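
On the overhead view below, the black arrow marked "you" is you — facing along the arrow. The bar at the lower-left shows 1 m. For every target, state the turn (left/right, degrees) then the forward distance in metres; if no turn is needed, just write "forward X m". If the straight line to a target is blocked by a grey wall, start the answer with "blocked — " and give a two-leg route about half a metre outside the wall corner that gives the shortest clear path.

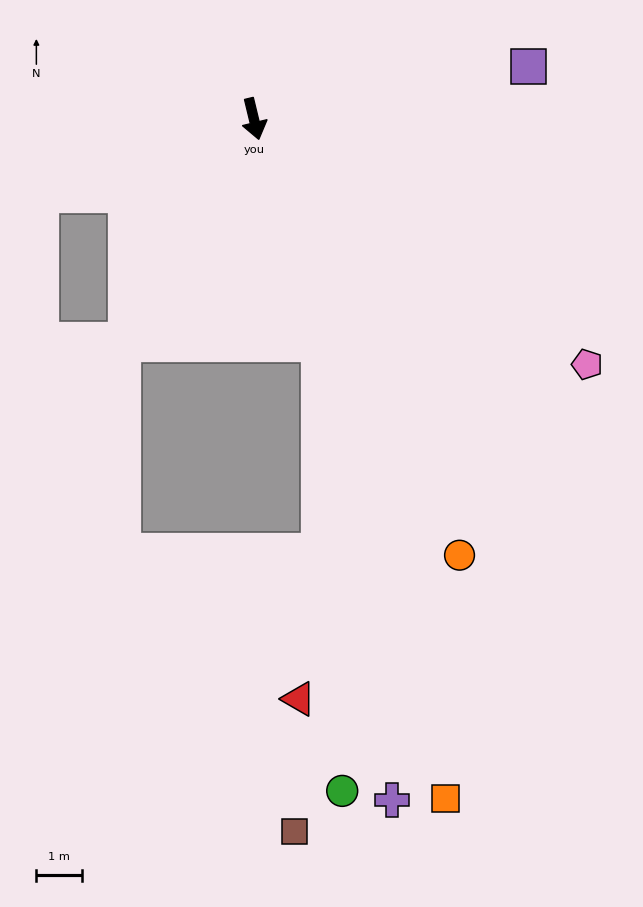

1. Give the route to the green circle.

blocked — turn left 3°, forward 5.1 m, then turn right 14°, forward 9.9 m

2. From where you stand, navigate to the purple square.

turn left 87°, forward 6.1 m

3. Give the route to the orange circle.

turn left 12°, forward 10.6 m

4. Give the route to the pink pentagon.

turn left 40°, forward 9.1 m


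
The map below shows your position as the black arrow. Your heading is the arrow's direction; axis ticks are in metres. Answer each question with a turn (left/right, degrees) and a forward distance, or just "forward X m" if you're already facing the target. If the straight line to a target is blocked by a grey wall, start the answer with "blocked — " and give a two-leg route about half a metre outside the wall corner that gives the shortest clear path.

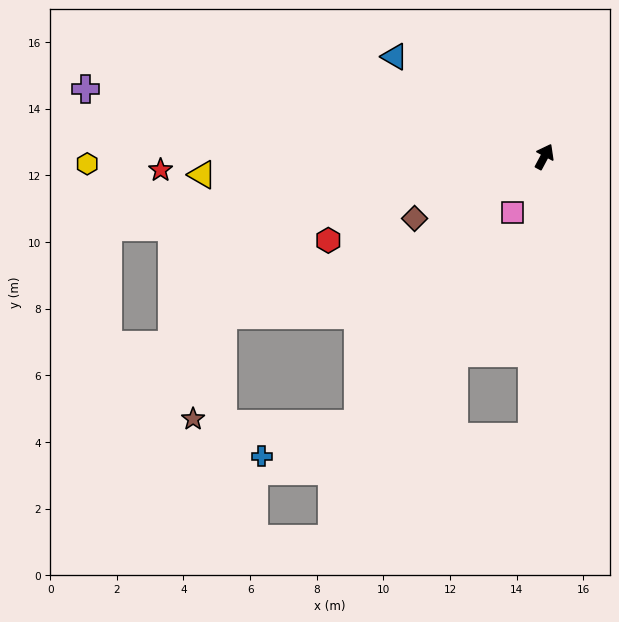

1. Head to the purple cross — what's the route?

turn left 110°, forward 13.9 m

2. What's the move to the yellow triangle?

turn left 121°, forward 10.3 m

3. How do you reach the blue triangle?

turn left 84°, forward 5.4 m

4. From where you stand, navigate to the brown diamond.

turn left 144°, forward 4.3 m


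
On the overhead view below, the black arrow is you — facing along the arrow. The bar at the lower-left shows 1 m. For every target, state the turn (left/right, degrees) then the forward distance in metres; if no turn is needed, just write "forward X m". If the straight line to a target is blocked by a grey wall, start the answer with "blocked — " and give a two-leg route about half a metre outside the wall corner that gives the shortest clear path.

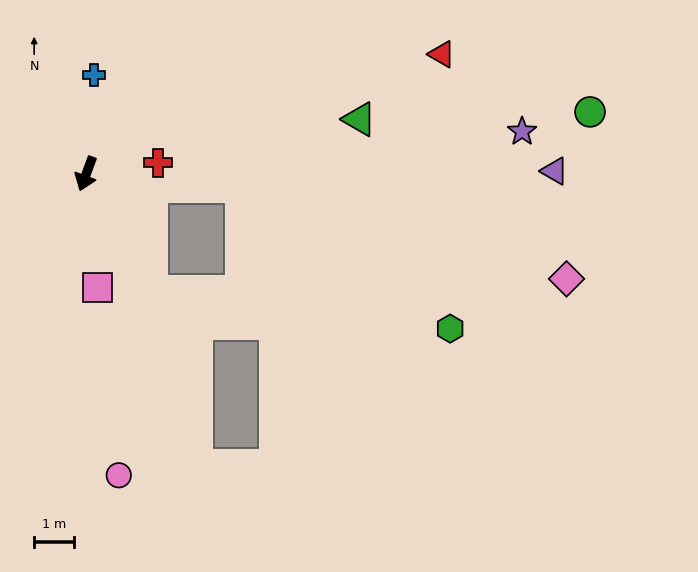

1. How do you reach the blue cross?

turn right 164°, forward 2.5 m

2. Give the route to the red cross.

turn left 119°, forward 1.8 m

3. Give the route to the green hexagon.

blocked — turn left 49°, forward 3.4 m, then turn left 54°, forward 7.5 m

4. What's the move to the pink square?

turn left 26°, forward 2.8 m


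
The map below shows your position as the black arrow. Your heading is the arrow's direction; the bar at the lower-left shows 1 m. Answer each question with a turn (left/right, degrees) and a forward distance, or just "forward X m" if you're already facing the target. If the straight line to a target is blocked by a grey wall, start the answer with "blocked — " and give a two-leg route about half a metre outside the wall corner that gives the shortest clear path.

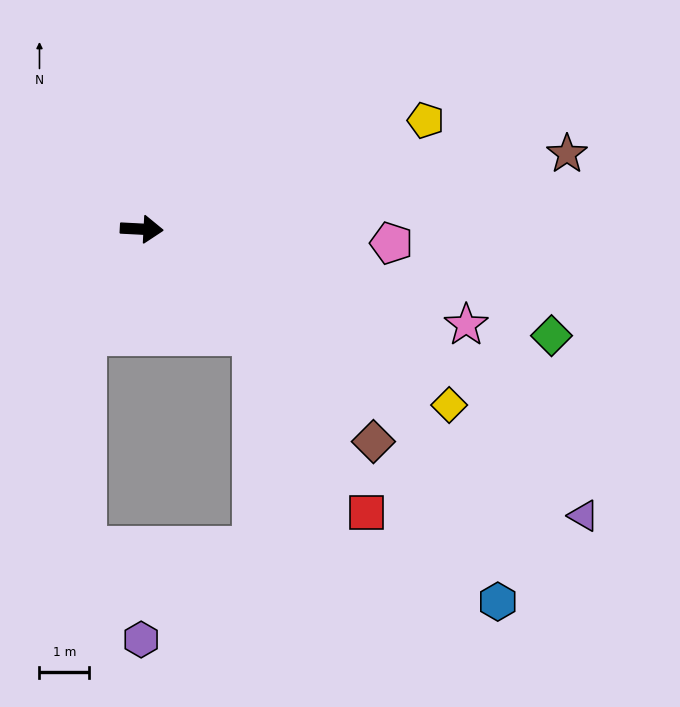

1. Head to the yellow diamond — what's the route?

turn right 27°, forward 7.1 m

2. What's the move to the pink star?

turn right 13°, forward 6.8 m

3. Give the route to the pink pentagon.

forward 5.0 m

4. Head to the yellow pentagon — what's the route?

turn left 24°, forward 6.1 m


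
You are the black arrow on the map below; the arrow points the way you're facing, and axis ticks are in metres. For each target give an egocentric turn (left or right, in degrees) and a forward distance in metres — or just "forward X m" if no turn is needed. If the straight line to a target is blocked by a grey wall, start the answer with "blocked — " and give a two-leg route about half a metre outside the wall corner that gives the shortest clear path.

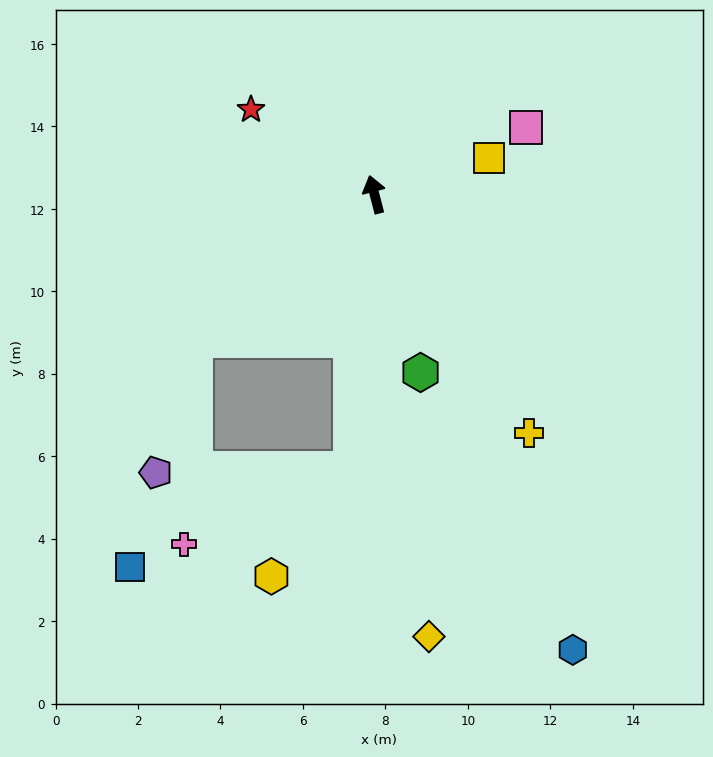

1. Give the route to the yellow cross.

turn right 162°, forward 6.9 m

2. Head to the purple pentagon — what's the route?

blocked — turn left 115°, forward 5.6 m, then turn left 34°, forward 3.3 m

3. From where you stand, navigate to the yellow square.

turn right 87°, forward 2.9 m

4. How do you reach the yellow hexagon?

blocked — turn left 160°, forward 6.7 m, then turn right 31°, forward 3.2 m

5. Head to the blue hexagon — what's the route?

turn right 171°, forward 12.0 m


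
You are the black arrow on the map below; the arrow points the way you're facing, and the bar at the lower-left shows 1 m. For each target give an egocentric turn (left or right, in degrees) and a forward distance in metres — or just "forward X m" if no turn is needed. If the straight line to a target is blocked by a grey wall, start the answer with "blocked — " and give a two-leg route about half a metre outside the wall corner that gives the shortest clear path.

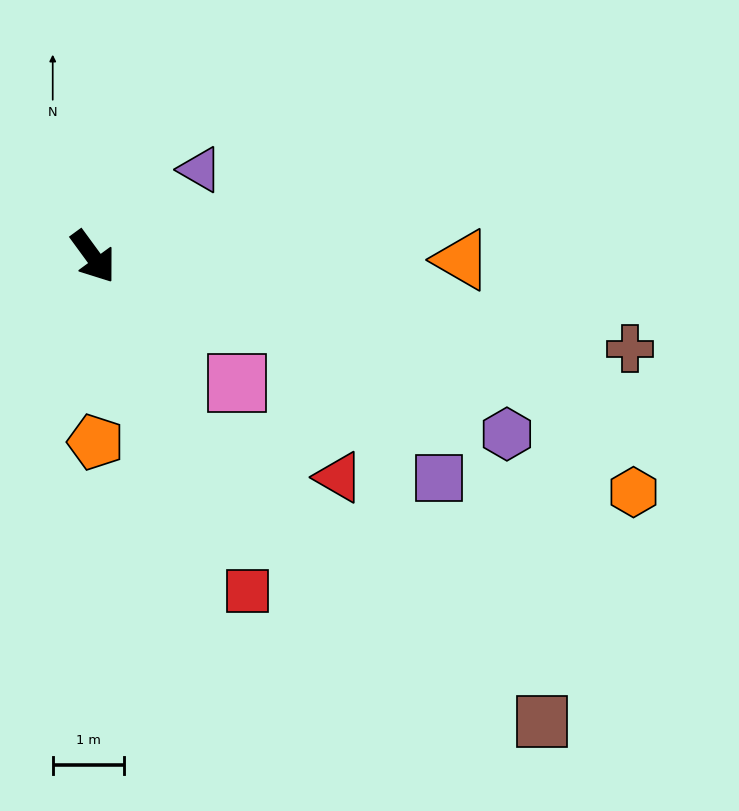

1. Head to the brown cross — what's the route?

turn left 44°, forward 7.7 m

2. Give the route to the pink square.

turn left 12°, forward 2.7 m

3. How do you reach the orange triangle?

turn left 53°, forward 5.2 m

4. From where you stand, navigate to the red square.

turn right 11°, forward 5.2 m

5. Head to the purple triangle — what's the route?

turn left 93°, forward 1.9 m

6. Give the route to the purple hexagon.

turn left 31°, forward 6.4 m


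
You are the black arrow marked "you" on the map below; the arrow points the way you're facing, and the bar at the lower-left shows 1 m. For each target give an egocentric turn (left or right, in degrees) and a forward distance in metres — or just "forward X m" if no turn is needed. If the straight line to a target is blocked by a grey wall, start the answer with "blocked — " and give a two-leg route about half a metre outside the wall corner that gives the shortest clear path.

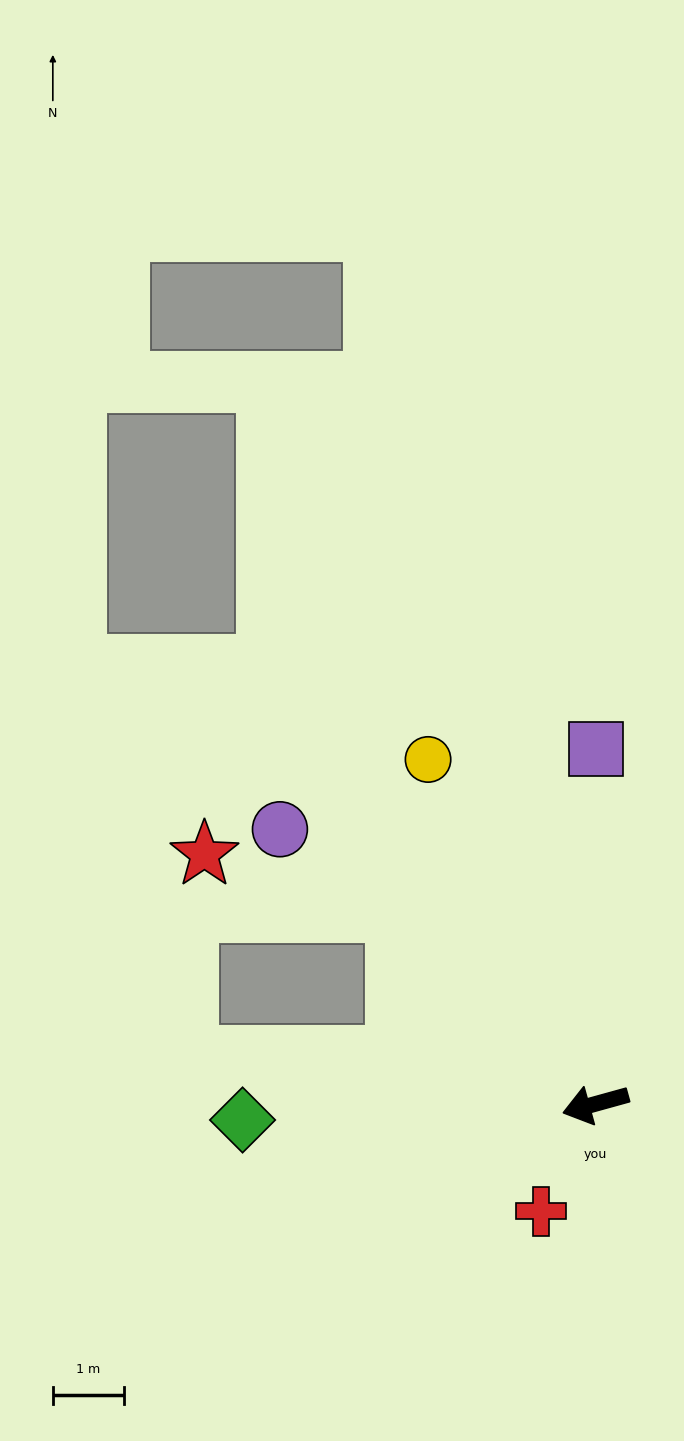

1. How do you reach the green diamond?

turn right 13°, forward 5.0 m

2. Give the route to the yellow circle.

turn right 80°, forward 5.4 m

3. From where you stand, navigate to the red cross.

turn left 48°, forward 1.7 m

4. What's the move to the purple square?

turn right 106°, forward 5.0 m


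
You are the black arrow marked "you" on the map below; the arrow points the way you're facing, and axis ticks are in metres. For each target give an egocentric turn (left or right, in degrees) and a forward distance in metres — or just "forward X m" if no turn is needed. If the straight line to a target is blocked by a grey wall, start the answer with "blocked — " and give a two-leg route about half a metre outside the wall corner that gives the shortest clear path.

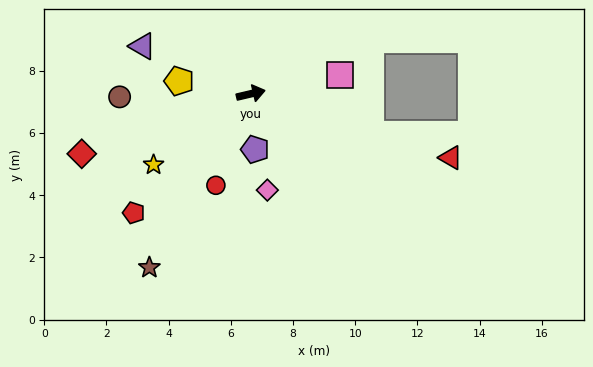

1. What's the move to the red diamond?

turn right 174°, forward 5.8 m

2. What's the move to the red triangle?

turn right 31°, forward 6.7 m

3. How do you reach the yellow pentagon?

turn left 157°, forward 2.3 m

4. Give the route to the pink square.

forward 2.9 m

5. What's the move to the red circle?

turn right 124°, forward 3.1 m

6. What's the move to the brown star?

turn right 133°, forward 6.5 m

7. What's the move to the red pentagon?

turn right 148°, forward 5.4 m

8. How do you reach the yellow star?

turn right 157°, forward 3.9 m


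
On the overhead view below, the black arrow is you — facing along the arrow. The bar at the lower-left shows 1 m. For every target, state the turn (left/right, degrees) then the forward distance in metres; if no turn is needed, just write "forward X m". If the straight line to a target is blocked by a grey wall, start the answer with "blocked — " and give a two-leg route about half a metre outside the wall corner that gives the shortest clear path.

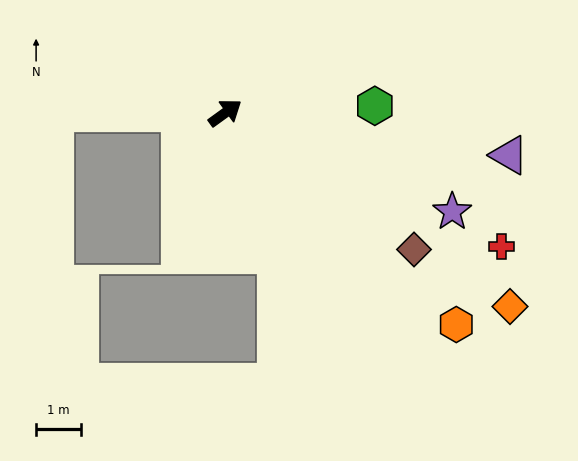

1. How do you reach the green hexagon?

turn right 33°, forward 3.4 m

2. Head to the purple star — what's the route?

turn right 59°, forward 5.5 m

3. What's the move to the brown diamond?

turn right 72°, forward 5.2 m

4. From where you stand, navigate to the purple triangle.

turn right 44°, forward 6.4 m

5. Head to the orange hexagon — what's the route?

turn right 78°, forward 7.0 m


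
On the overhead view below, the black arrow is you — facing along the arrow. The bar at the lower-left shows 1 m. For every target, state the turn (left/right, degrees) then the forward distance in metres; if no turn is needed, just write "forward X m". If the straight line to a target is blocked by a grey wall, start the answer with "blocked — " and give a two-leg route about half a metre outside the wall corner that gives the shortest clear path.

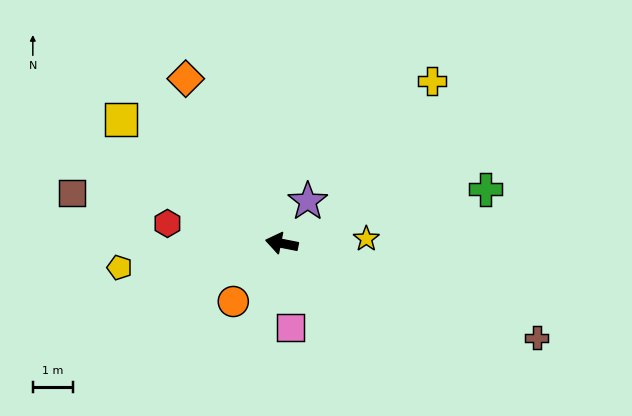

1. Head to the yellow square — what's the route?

turn right 27°, forward 5.1 m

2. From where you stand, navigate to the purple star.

turn right 111°, forward 1.2 m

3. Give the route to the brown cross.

turn left 171°, forward 6.8 m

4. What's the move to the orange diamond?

turn right 49°, forward 4.8 m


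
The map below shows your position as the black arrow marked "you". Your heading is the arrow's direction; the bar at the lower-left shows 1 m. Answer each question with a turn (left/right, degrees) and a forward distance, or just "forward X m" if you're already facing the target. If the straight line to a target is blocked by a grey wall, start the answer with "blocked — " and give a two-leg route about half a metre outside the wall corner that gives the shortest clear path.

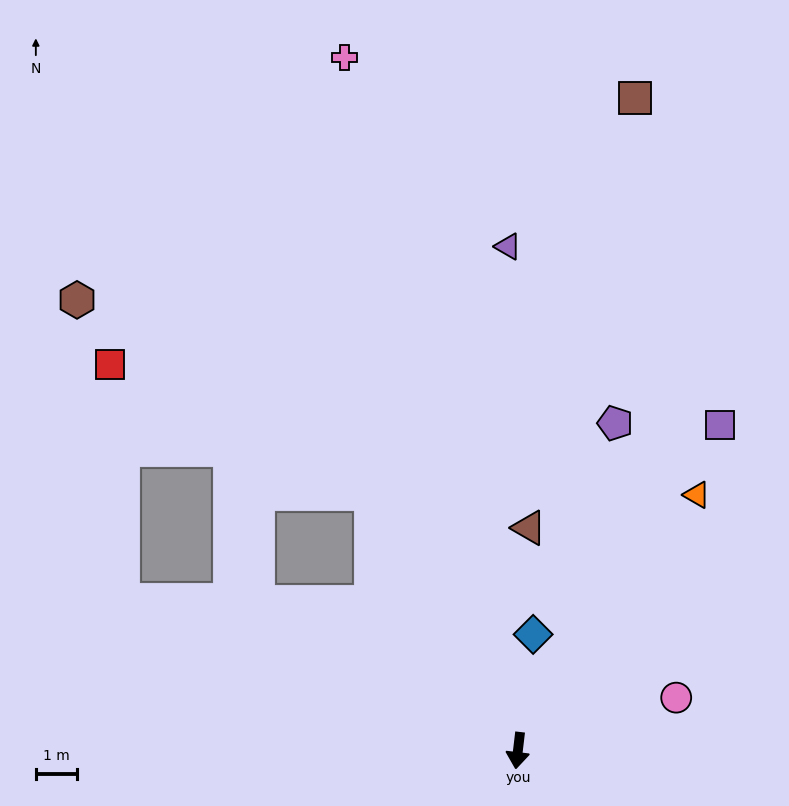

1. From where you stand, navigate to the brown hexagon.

blocked — turn right 144°, forward 7.2 m, then turn left 27°, forward 8.6 m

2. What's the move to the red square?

blocked — turn right 144°, forward 7.2 m, then turn left 34°, forward 7.1 m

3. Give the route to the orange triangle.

turn left 152°, forward 7.6 m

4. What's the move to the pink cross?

turn right 159°, forward 17.3 m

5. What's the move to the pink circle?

turn left 115°, forward 4.0 m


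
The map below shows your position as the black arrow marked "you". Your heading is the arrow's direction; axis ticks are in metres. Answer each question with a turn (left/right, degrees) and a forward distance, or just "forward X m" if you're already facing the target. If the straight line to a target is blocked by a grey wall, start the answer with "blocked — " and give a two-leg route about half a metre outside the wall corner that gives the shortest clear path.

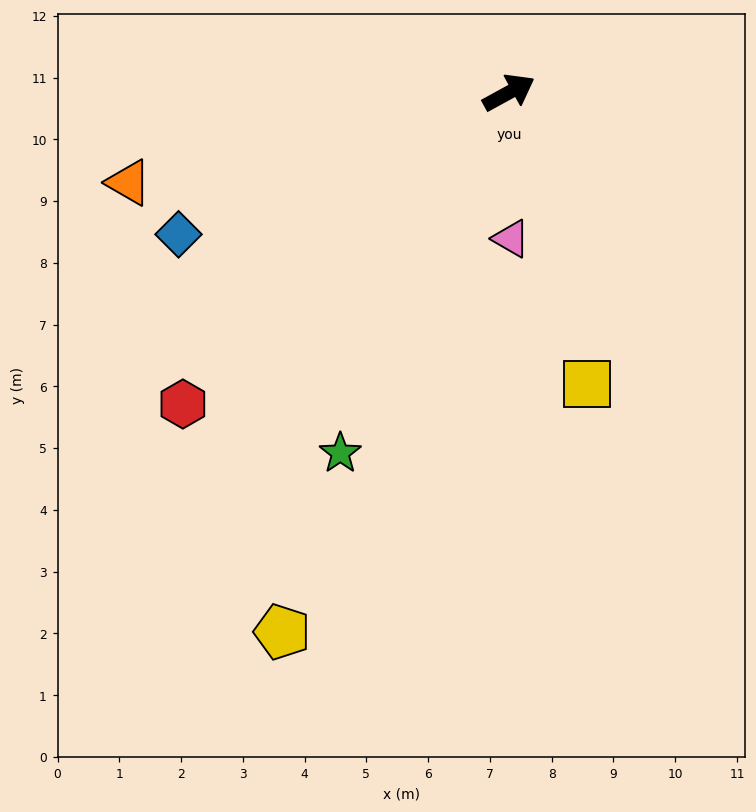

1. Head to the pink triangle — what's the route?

turn right 118°, forward 2.4 m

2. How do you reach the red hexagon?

turn right 165°, forward 7.3 m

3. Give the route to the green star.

turn right 144°, forward 6.4 m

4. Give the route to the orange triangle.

turn left 165°, forward 6.3 m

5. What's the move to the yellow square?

turn right 104°, forward 4.9 m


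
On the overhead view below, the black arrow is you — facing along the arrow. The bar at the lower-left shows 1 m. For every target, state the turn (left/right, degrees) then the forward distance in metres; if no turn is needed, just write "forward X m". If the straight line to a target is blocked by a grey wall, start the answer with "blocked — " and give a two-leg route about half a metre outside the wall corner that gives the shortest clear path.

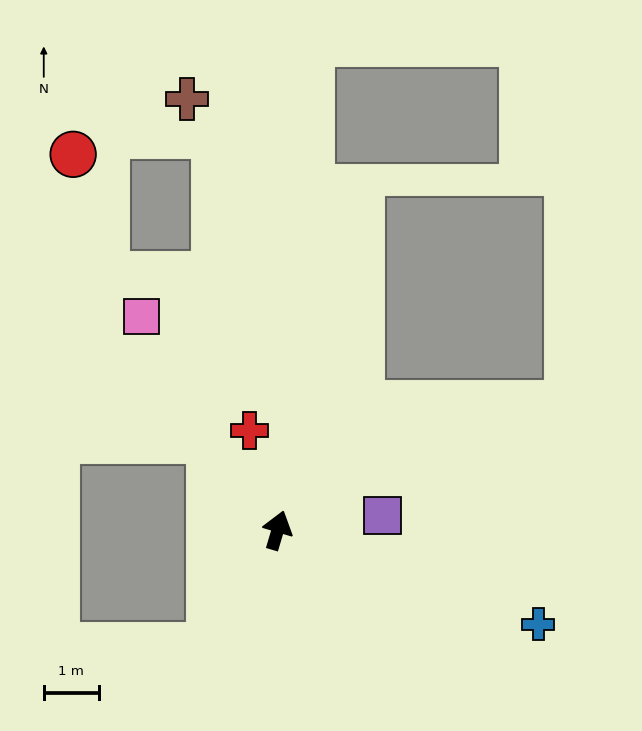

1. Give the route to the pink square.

turn left 49°, forward 4.6 m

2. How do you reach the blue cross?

turn right 93°, forward 5.0 m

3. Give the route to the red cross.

turn left 32°, forward 1.9 m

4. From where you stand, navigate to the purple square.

turn right 65°, forward 1.9 m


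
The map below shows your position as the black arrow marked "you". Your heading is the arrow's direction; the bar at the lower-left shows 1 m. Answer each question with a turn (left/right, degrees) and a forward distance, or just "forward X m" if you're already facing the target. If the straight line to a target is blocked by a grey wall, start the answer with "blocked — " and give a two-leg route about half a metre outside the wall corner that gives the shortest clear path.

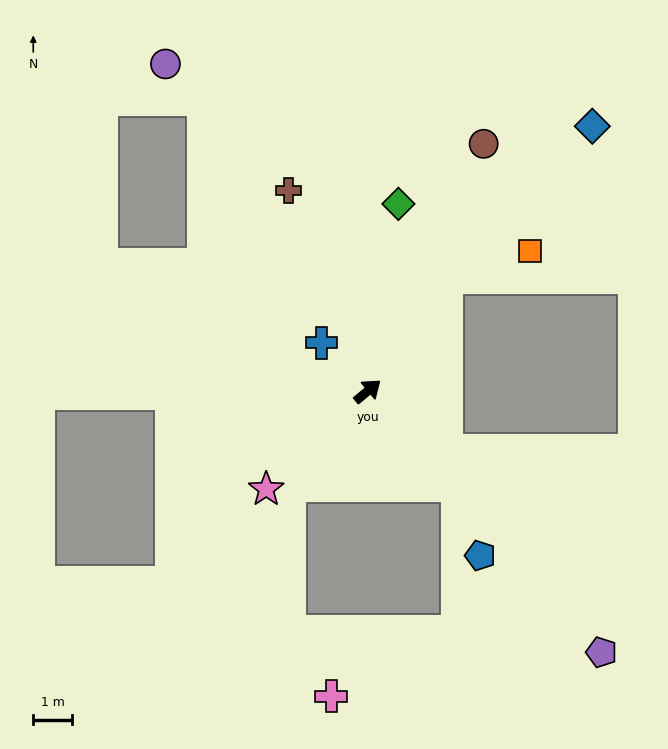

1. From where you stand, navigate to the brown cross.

turn left 72°, forward 5.5 m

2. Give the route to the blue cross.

turn left 94°, forward 1.7 m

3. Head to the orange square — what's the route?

blocked — turn left 16°, forward 3.5 m, then turn right 38°, forward 2.3 m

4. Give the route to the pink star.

turn right 176°, forward 3.6 m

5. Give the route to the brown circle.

turn left 25°, forward 7.0 m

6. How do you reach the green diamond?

turn left 41°, forward 4.9 m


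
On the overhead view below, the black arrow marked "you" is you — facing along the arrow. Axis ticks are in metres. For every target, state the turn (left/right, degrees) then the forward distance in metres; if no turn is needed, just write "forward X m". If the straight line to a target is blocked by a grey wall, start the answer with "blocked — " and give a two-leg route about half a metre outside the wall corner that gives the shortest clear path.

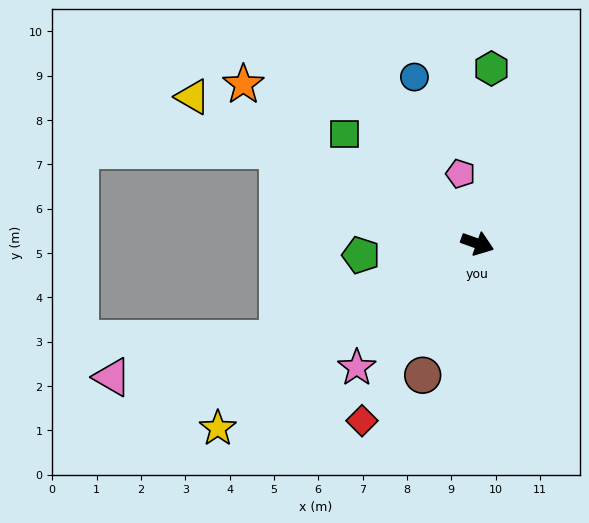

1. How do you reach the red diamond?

turn right 103°, forward 4.8 m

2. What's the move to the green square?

turn left 160°, forward 3.9 m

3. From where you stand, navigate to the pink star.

turn right 114°, forward 3.9 m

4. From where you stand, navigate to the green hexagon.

turn left 105°, forward 4.0 m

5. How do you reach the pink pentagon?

turn left 123°, forward 1.6 m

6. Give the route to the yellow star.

turn right 125°, forward 7.2 m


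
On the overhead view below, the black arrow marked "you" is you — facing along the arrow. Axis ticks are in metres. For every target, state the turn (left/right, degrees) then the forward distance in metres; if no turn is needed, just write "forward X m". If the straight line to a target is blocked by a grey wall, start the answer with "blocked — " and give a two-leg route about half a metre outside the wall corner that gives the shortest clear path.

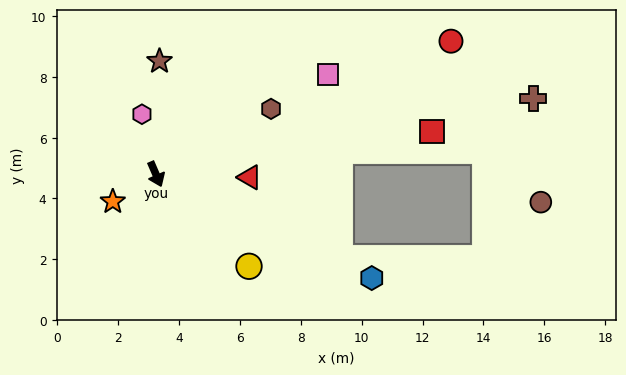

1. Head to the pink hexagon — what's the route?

turn left 170°, forward 2.0 m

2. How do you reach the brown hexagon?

turn left 96°, forward 4.3 m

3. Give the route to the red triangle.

turn left 65°, forward 3.1 m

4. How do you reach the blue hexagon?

turn left 41°, forward 7.9 m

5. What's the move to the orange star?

turn right 81°, forward 1.7 m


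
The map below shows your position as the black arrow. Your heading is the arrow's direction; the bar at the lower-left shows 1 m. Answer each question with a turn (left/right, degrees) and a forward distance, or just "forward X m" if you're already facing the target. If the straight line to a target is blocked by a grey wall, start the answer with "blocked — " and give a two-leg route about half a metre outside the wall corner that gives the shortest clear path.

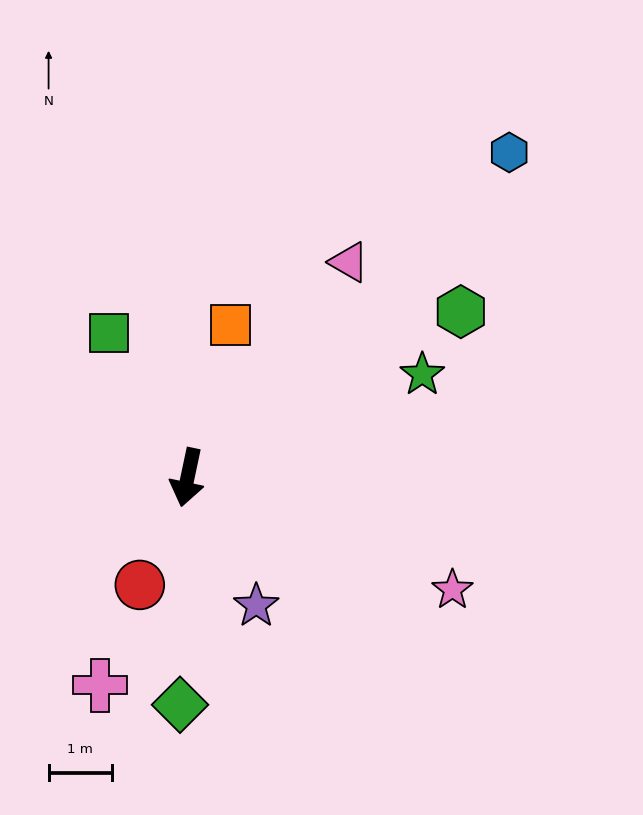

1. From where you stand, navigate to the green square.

turn right 140°, forward 2.6 m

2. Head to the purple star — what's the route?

turn left 40°, forward 2.3 m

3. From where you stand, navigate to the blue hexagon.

turn left 147°, forward 7.2 m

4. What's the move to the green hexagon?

turn left 133°, forward 5.1 m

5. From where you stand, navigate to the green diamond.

turn left 10°, forward 3.6 m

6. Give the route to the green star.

turn left 126°, forward 4.1 m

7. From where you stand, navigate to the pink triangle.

turn left 155°, forward 4.3 m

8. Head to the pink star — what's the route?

turn left 79°, forward 4.6 m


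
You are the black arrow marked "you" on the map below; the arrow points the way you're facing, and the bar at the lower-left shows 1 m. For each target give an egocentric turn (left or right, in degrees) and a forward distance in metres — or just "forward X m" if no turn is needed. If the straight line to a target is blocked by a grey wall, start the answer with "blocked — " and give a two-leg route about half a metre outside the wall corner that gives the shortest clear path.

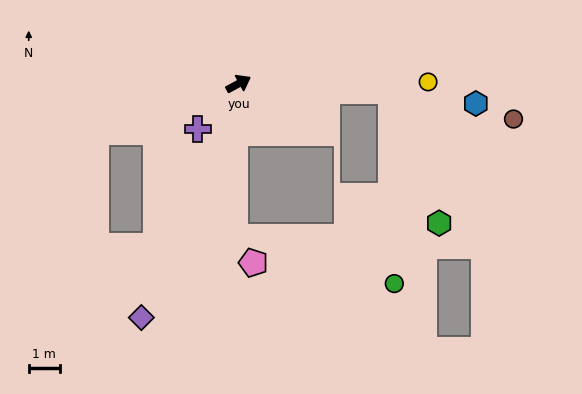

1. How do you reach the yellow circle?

turn right 28°, forward 6.1 m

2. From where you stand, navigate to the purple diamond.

turn right 141°, forward 8.1 m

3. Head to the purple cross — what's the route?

turn right 160°, forward 2.0 m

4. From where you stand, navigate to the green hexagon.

blocked — turn right 31°, forward 4.9 m, then turn right 67°, forward 4.5 m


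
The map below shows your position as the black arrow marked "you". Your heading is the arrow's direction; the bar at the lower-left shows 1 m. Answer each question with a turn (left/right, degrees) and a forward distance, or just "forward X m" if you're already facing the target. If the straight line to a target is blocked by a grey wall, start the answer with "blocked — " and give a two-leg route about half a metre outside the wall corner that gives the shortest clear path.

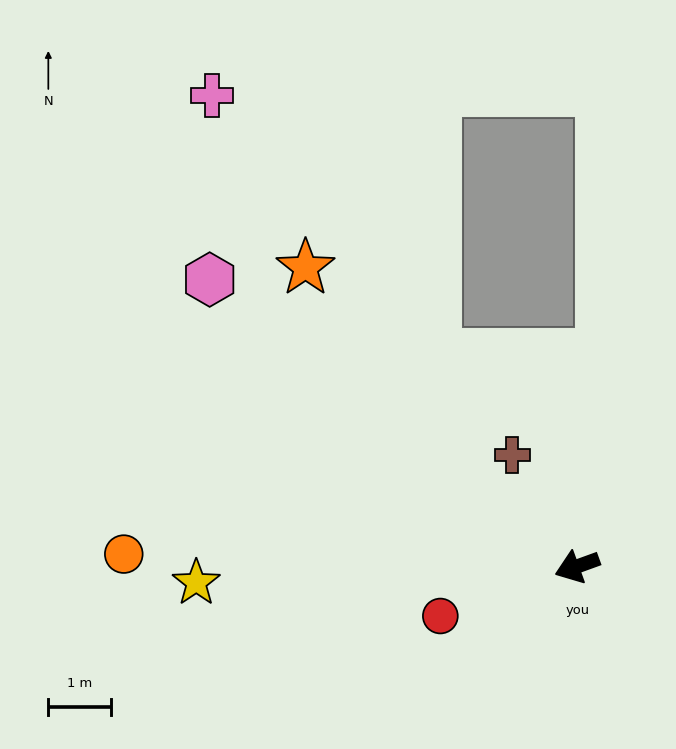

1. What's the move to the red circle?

forward 2.3 m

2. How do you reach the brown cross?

turn right 80°, forward 2.0 m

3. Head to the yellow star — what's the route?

turn right 17°, forward 6.0 m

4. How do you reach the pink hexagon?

turn right 58°, forward 7.4 m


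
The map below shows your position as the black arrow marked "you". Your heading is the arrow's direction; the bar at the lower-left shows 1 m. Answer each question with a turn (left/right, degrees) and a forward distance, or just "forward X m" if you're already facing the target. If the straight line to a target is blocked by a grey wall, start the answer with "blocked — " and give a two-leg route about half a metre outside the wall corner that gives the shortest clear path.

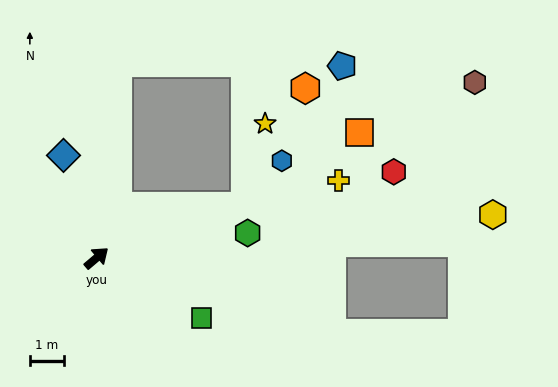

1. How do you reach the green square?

turn right 70°, forward 3.6 m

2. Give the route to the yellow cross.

turn right 23°, forward 7.5 m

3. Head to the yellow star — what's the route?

blocked — turn right 21°, forward 4.7 m, then turn left 57°, forward 2.5 m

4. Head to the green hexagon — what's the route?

turn right 31°, forward 4.5 m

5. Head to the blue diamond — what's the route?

turn left 68°, forward 3.2 m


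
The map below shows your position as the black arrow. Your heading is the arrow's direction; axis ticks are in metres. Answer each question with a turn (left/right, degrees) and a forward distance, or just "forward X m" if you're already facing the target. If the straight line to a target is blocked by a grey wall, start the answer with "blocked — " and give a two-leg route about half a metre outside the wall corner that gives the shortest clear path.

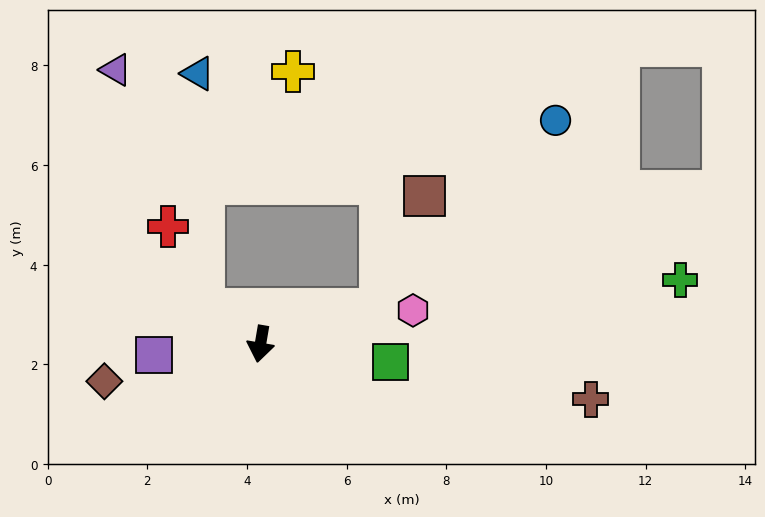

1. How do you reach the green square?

turn left 92°, forward 2.6 m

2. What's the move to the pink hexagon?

turn left 112°, forward 3.1 m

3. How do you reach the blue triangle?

blocked — turn right 111°, forward 1.3 m, then turn right 58°, forward 4.7 m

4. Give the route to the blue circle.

blocked — turn left 116°, forward 2.5 m, then turn left 31°, forward 5.2 m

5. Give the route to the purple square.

turn right 75°, forward 2.1 m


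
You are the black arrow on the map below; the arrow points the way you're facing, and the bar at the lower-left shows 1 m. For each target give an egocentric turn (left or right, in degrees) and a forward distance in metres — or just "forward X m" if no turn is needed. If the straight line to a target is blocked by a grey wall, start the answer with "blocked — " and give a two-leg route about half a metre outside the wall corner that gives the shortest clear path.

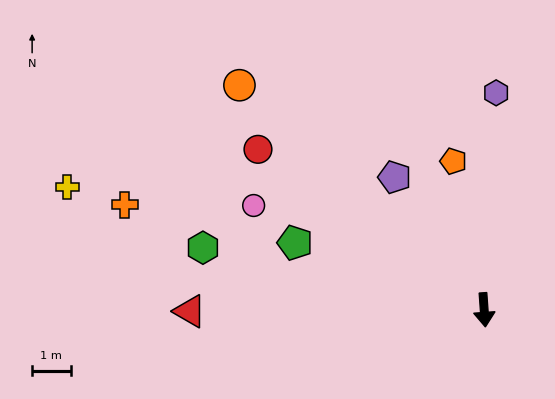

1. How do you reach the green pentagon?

turn right 114°, forward 5.2 m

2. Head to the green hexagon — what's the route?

turn right 107°, forward 7.5 m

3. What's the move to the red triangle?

turn right 94°, forward 7.7 m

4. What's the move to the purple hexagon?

turn left 173°, forward 5.7 m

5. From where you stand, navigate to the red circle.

turn right 129°, forward 7.2 m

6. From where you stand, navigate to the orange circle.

turn right 137°, forward 8.6 m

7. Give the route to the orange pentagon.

turn right 172°, forward 3.9 m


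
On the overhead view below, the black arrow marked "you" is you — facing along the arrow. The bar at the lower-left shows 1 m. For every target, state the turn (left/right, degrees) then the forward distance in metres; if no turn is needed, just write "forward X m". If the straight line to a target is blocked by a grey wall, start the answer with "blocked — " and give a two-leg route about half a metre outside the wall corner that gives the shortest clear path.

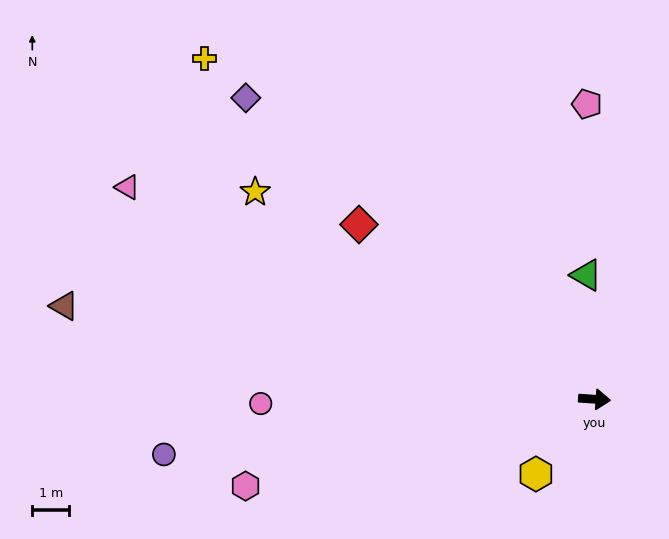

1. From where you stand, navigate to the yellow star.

turn left 153°, forward 10.8 m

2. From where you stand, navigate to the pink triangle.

turn left 160°, forward 13.9 m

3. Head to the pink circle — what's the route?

turn right 175°, forward 9.0 m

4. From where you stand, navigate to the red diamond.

turn left 147°, forward 7.9 m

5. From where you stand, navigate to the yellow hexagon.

turn right 124°, forward 2.6 m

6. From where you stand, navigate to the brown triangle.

turn left 174°, forward 14.6 m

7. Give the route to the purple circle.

turn right 169°, forward 11.7 m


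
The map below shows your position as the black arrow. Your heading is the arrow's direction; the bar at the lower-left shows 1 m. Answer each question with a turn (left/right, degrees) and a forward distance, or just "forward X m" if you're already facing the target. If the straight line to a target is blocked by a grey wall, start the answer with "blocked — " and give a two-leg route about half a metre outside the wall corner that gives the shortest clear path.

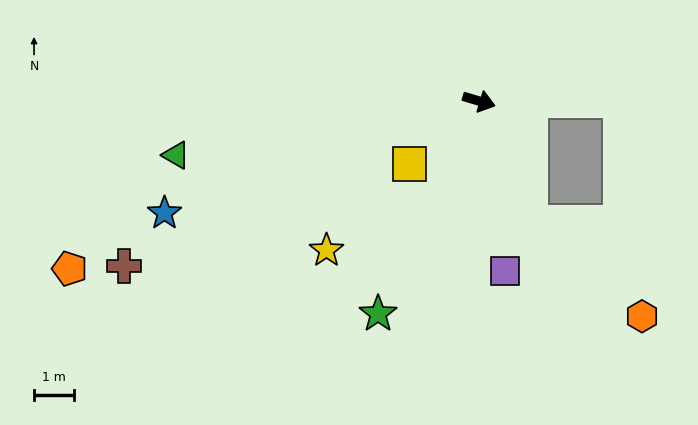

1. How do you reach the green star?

turn right 99°, forward 5.9 m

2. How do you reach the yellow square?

turn right 121°, forward 2.3 m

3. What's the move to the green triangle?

turn right 153°, forward 7.7 m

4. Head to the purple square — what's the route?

turn right 65°, forward 4.3 m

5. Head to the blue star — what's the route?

turn right 144°, forward 8.3 m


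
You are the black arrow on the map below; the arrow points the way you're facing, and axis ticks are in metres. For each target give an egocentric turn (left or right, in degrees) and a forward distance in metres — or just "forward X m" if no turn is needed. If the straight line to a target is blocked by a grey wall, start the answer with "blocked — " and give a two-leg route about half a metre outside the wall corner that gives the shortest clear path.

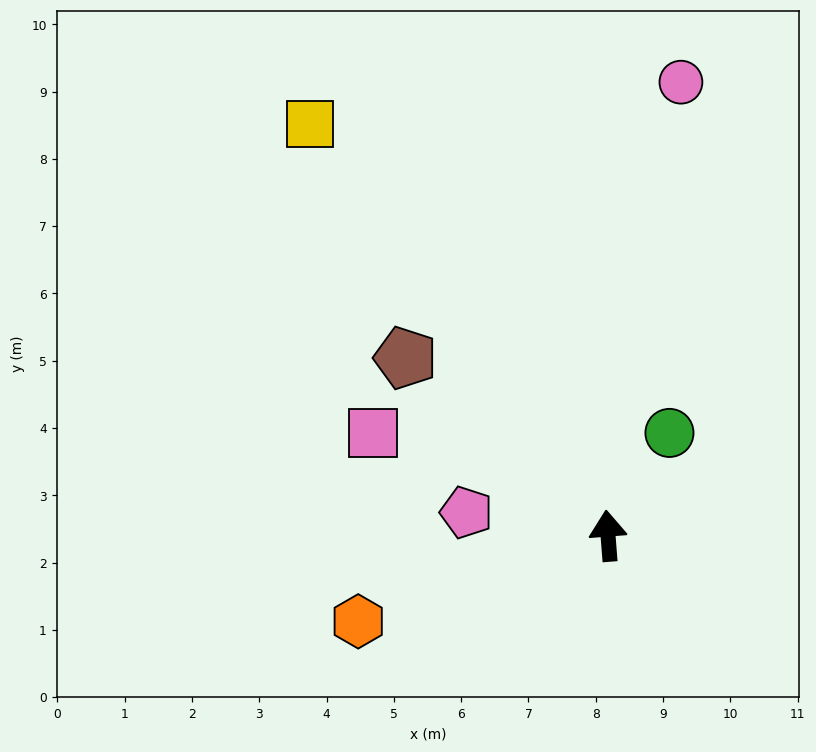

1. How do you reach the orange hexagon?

turn left 105°, forward 3.9 m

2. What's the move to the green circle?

turn right 35°, forward 1.8 m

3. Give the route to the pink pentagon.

turn left 76°, forward 2.1 m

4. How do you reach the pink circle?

turn right 14°, forward 6.8 m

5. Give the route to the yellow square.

turn left 31°, forward 7.6 m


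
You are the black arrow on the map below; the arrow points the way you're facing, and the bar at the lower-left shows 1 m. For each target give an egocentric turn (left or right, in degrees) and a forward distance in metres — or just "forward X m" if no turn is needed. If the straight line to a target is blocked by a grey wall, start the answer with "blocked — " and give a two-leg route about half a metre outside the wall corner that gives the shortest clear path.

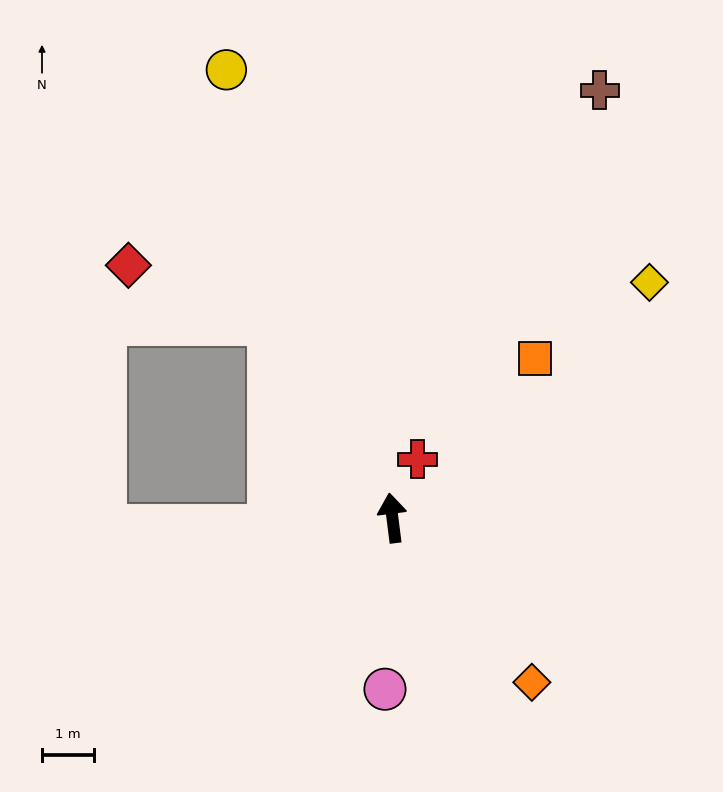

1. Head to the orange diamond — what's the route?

turn right 147°, forward 4.1 m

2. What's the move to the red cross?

turn right 30°, forward 1.2 m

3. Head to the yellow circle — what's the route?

turn left 13°, forward 9.1 m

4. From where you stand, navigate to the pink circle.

turn left 170°, forward 3.3 m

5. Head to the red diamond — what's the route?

blocked — turn left 25°, forward 4.4 m, then turn left 35°, forward 2.9 m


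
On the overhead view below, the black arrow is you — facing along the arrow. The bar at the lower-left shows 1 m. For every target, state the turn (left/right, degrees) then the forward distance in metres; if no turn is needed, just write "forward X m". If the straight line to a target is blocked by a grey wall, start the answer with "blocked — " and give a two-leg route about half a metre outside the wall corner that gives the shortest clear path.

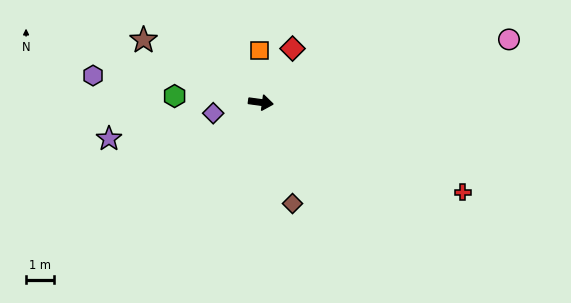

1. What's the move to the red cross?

turn right 16°, forward 7.9 m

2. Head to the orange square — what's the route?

turn left 99°, forward 1.8 m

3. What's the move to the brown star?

turn left 160°, forward 4.7 m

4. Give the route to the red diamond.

turn left 67°, forward 2.2 m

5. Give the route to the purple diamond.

turn right 159°, forward 1.7 m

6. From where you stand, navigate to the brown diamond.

turn right 65°, forward 3.8 m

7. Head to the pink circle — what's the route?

turn left 22°, forward 9.1 m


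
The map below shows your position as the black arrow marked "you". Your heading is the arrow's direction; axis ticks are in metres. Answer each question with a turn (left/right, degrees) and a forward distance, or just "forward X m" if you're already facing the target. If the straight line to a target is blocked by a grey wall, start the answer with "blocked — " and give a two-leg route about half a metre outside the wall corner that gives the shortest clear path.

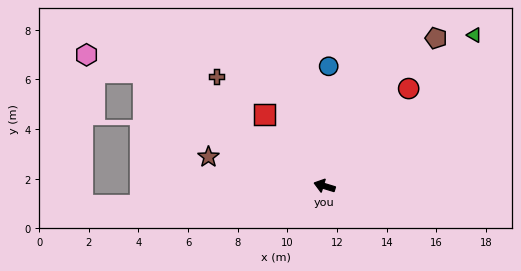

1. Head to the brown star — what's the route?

turn left 3°, forward 4.8 m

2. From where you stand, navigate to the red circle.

turn right 114°, forward 5.2 m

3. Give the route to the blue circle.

turn right 75°, forward 4.8 m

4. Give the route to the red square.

turn right 33°, forward 3.8 m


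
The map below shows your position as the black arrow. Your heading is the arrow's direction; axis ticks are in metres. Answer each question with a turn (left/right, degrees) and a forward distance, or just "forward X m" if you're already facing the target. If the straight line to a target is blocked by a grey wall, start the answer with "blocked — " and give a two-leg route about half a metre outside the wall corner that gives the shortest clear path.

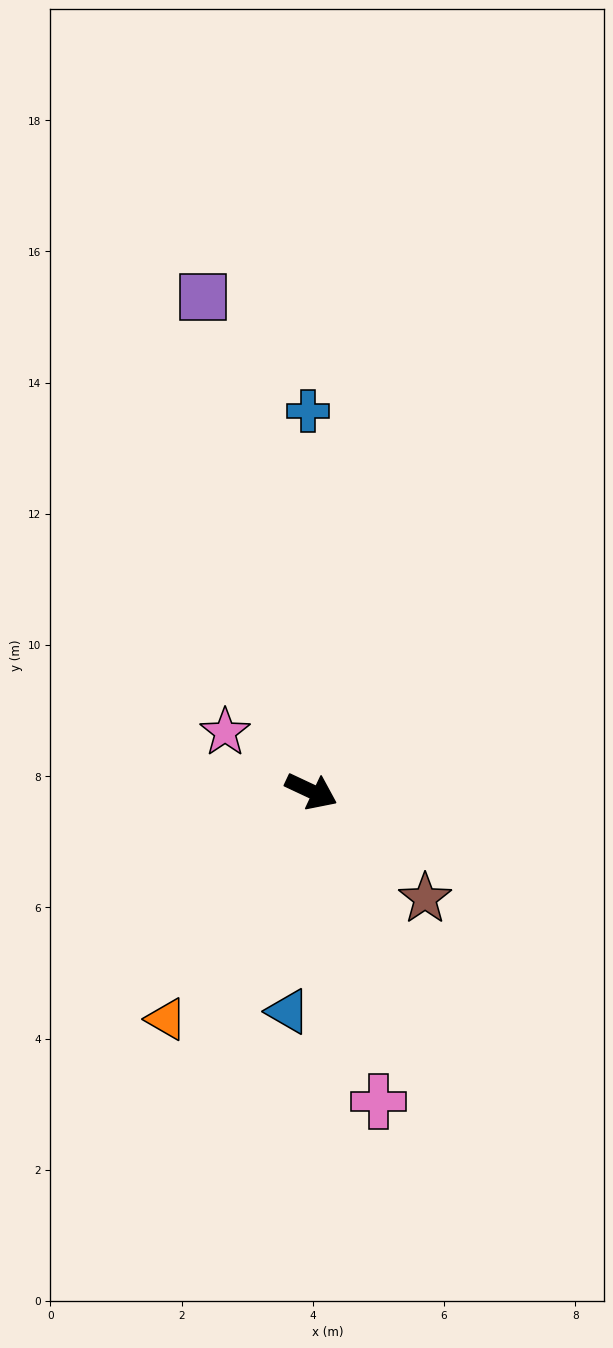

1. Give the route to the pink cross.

turn right 53°, forward 4.8 m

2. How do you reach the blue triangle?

turn right 71°, forward 3.4 m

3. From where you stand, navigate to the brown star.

turn right 18°, forward 2.4 m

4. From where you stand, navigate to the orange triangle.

turn right 97°, forward 4.1 m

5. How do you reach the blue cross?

turn left 116°, forward 5.8 m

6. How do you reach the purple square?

turn left 127°, forward 7.7 m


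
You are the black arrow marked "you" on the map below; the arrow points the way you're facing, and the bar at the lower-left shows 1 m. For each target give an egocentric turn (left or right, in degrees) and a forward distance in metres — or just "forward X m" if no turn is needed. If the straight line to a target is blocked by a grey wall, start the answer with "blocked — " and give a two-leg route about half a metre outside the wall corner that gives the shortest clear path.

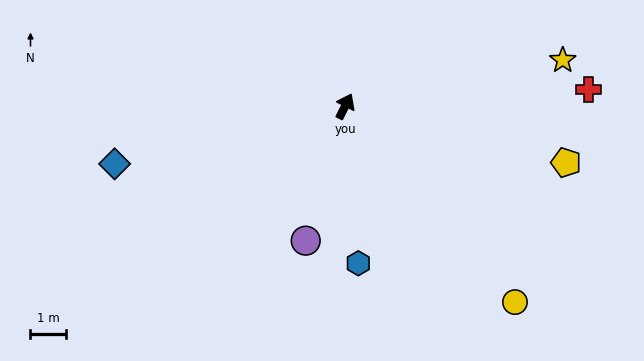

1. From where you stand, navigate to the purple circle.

turn right 170°, forward 4.0 m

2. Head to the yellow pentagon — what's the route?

turn right 78°, forward 6.5 m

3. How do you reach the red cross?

turn right 59°, forward 7.0 m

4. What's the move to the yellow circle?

turn right 112°, forward 7.4 m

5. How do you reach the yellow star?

turn right 51°, forward 6.3 m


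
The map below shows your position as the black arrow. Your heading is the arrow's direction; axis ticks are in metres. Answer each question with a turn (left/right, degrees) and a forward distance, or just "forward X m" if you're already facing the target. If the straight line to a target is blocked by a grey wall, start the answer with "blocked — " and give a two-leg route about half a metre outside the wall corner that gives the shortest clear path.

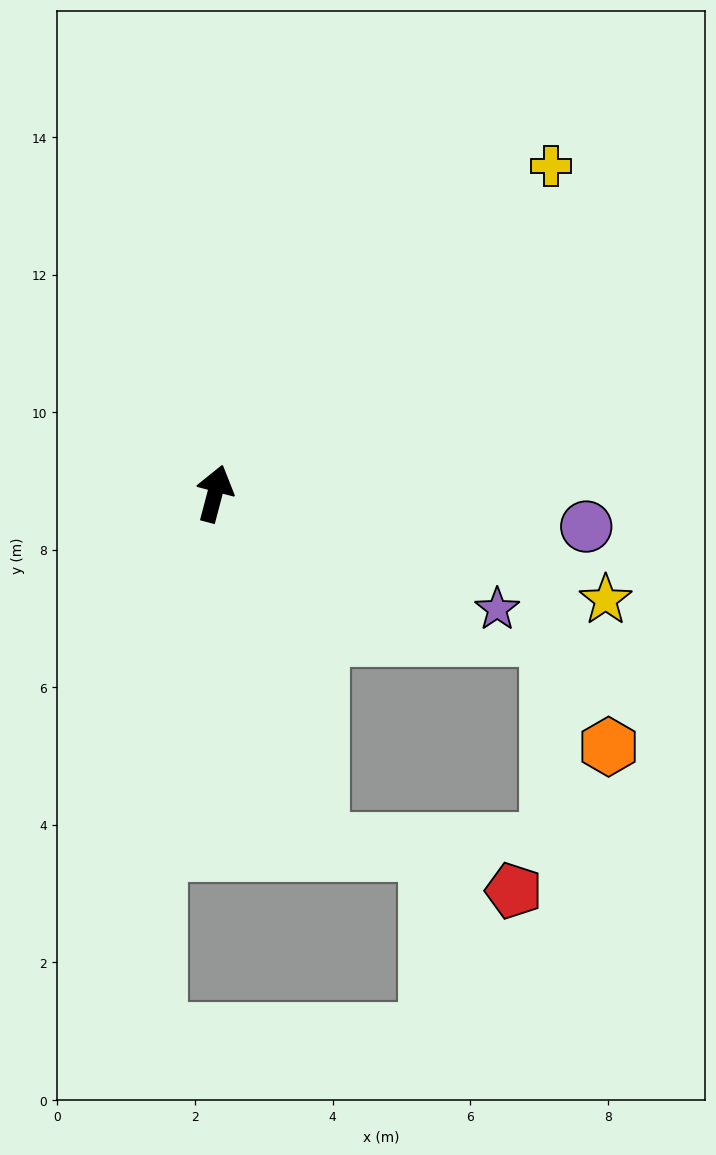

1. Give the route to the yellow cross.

turn right 31°, forward 6.8 m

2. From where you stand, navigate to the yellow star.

turn right 90°, forward 5.9 m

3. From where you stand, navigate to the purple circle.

turn right 80°, forward 5.4 m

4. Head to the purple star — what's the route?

turn right 97°, forward 4.4 m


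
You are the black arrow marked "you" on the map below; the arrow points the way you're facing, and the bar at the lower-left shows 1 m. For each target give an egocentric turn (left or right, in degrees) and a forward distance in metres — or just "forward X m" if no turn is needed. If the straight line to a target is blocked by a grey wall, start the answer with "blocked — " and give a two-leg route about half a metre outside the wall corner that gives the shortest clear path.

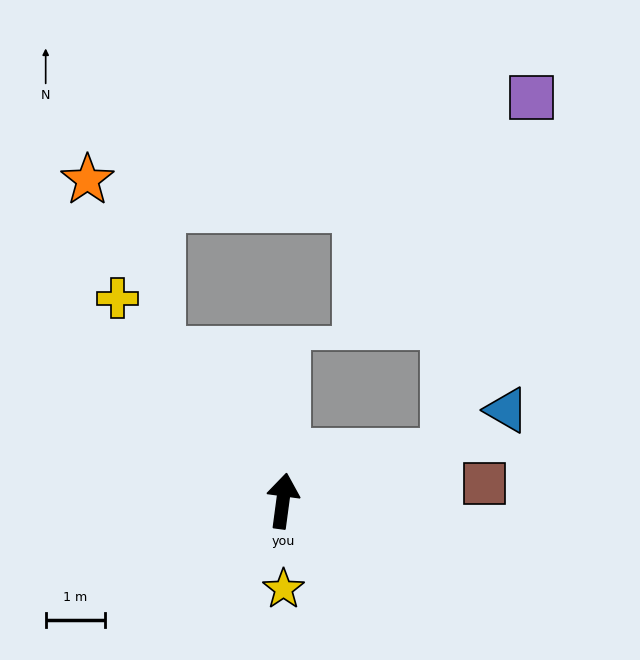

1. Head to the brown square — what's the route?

turn right 77°, forward 3.4 m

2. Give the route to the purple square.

blocked — turn right 66°, forward 2.9 m, then turn left 60°, forward 6.2 m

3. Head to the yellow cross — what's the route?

turn left 47°, forward 4.4 m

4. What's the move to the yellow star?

turn right 172°, forward 1.5 m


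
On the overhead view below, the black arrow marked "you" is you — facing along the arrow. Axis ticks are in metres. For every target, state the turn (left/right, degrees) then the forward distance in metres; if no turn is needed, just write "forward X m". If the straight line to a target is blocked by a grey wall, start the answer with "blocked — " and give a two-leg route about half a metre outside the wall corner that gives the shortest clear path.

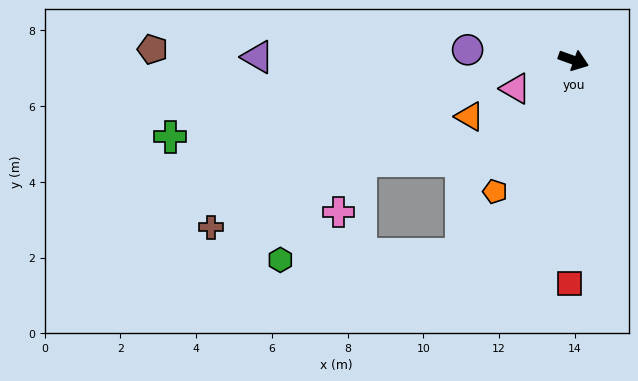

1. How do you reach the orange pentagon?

turn right 101°, forward 4.0 m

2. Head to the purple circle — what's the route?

turn right 166°, forward 2.8 m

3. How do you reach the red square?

turn right 71°, forward 5.9 m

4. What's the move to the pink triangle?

turn right 134°, forward 1.7 m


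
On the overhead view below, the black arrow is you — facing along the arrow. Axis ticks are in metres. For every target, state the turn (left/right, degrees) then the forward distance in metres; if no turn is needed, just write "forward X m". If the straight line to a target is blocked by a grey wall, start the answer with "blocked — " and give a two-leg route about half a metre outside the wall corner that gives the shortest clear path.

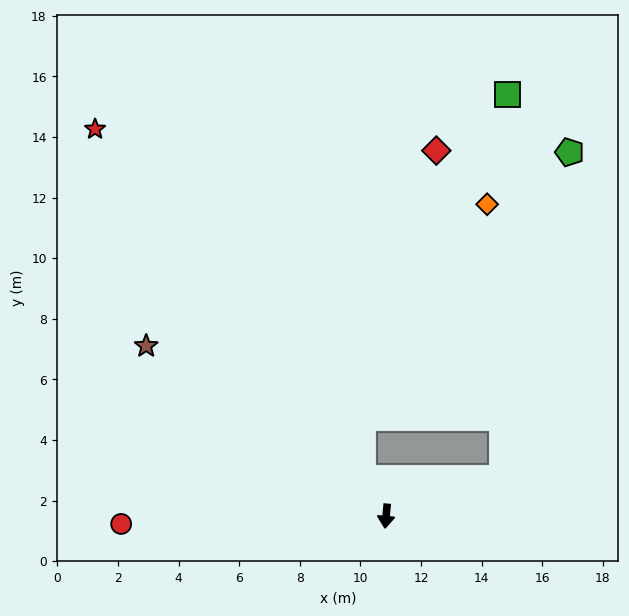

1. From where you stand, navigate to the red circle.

turn right 83°, forward 8.7 m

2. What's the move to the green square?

blocked — turn left 114°, forward 4.0 m, then turn left 70°, forward 12.6 m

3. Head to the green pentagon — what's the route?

blocked — turn left 114°, forward 4.0 m, then turn left 59°, forward 11.0 m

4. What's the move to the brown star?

turn right 120°, forward 9.7 m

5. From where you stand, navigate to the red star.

turn right 138°, forward 16.0 m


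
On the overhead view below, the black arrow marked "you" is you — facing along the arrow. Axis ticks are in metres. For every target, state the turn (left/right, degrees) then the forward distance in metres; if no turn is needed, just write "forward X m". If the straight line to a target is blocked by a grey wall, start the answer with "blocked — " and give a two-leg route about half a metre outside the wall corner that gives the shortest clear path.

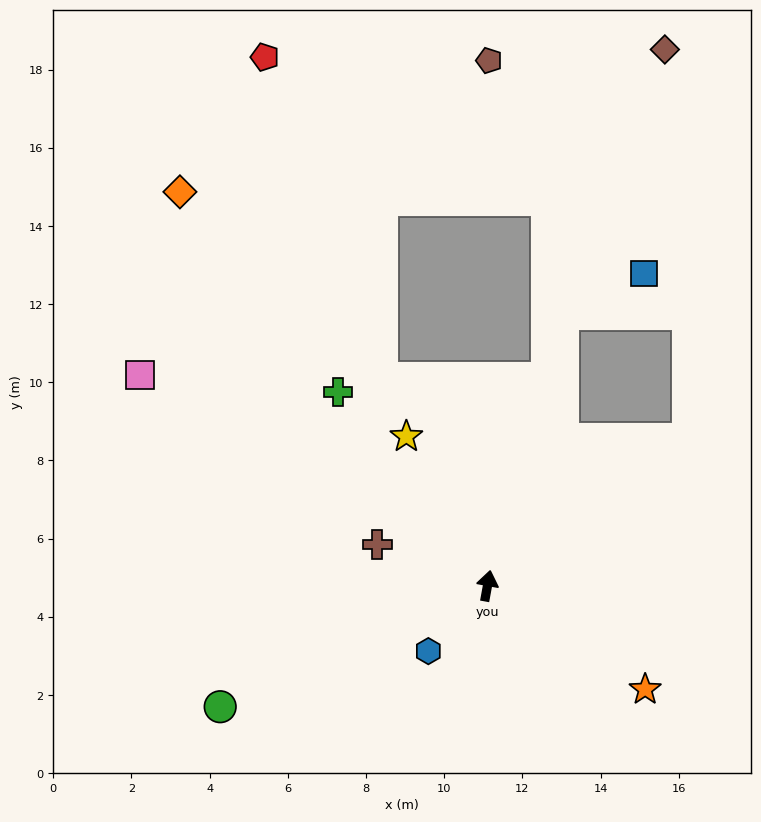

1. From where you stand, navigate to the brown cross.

turn left 80°, forward 3.0 m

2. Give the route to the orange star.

turn right 113°, forward 4.8 m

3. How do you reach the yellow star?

turn left 39°, forward 4.3 m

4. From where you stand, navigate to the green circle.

turn left 125°, forward 7.5 m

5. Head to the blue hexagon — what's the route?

turn left 148°, forward 2.3 m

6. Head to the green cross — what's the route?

turn left 48°, forward 6.3 m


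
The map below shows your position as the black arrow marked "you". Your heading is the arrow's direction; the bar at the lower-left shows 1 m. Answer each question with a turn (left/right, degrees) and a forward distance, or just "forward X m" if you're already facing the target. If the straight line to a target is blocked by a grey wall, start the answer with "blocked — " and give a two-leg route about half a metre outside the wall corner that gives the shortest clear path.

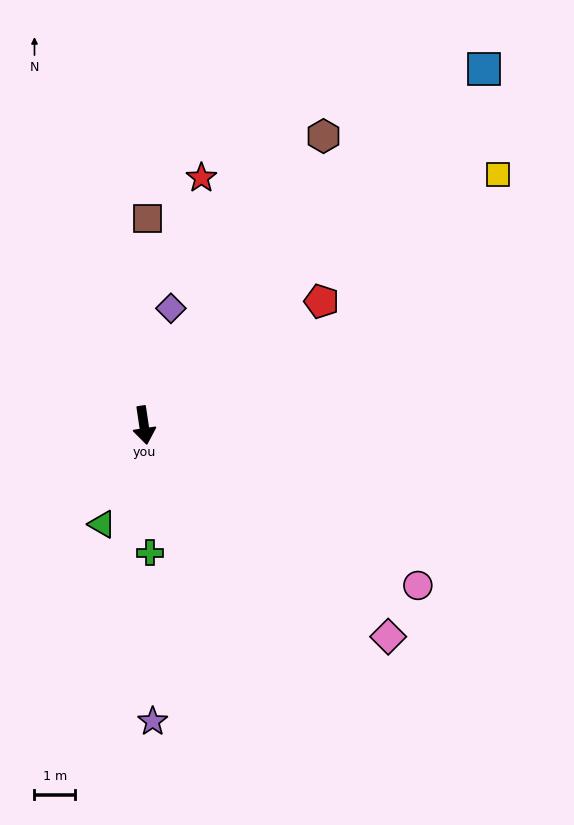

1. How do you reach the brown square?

turn left 171°, forward 5.1 m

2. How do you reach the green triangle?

turn right 31°, forward 2.6 m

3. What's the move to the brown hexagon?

turn left 140°, forward 8.4 m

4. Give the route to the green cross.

turn right 6°, forward 3.1 m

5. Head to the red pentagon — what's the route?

turn left 116°, forward 5.3 m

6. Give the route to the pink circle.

turn left 51°, forward 7.8 m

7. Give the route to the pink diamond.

turn left 41°, forward 8.0 m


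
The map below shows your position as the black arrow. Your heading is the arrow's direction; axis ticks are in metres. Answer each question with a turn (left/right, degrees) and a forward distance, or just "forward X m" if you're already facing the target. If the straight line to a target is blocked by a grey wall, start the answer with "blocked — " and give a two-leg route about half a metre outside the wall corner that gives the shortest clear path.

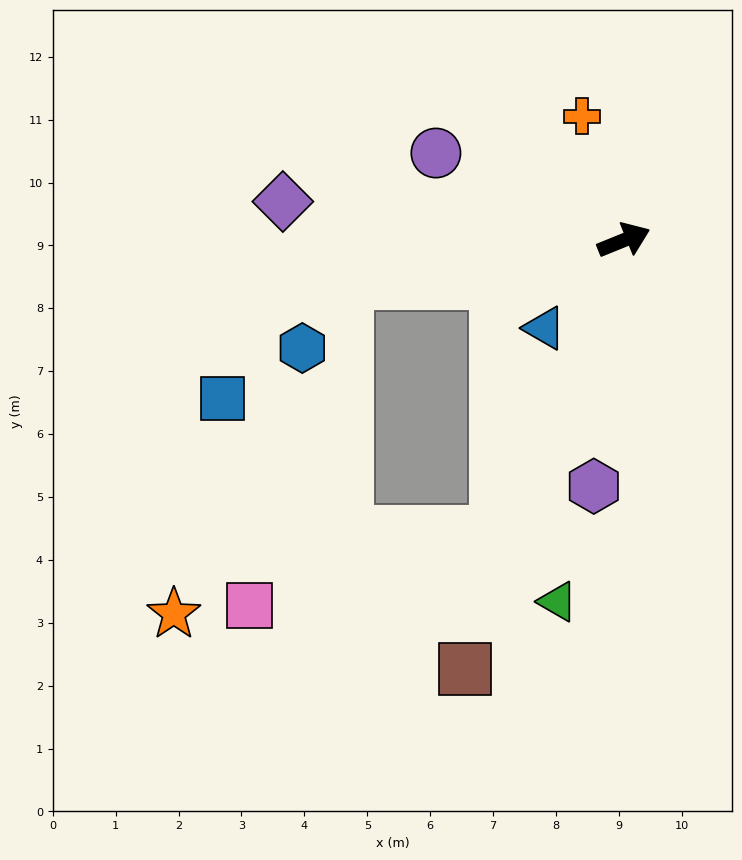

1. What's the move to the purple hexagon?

turn right 119°, forward 3.9 m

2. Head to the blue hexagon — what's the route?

blocked — turn left 167°, forward 4.5 m, then turn left 47°, forward 1.3 m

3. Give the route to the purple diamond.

turn left 151°, forward 5.5 m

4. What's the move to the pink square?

blocked — turn right 136°, forward 5.1 m, then turn right 50°, forward 4.1 m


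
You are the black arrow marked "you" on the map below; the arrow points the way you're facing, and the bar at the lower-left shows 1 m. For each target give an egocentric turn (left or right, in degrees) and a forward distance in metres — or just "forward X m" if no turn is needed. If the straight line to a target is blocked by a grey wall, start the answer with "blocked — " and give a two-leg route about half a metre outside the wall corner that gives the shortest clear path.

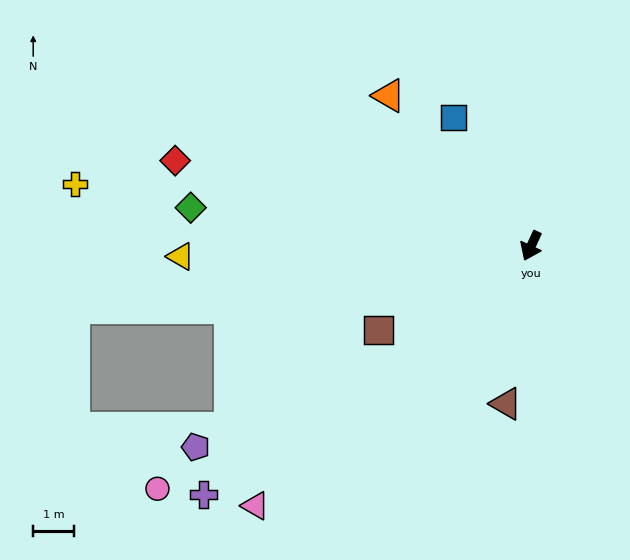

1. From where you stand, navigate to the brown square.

turn right 37°, forward 4.3 m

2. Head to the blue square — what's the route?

turn right 124°, forward 3.7 m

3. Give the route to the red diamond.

turn right 79°, forward 9.1 m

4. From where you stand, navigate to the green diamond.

turn right 72°, forward 8.5 m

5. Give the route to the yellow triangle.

turn right 64°, forward 8.7 m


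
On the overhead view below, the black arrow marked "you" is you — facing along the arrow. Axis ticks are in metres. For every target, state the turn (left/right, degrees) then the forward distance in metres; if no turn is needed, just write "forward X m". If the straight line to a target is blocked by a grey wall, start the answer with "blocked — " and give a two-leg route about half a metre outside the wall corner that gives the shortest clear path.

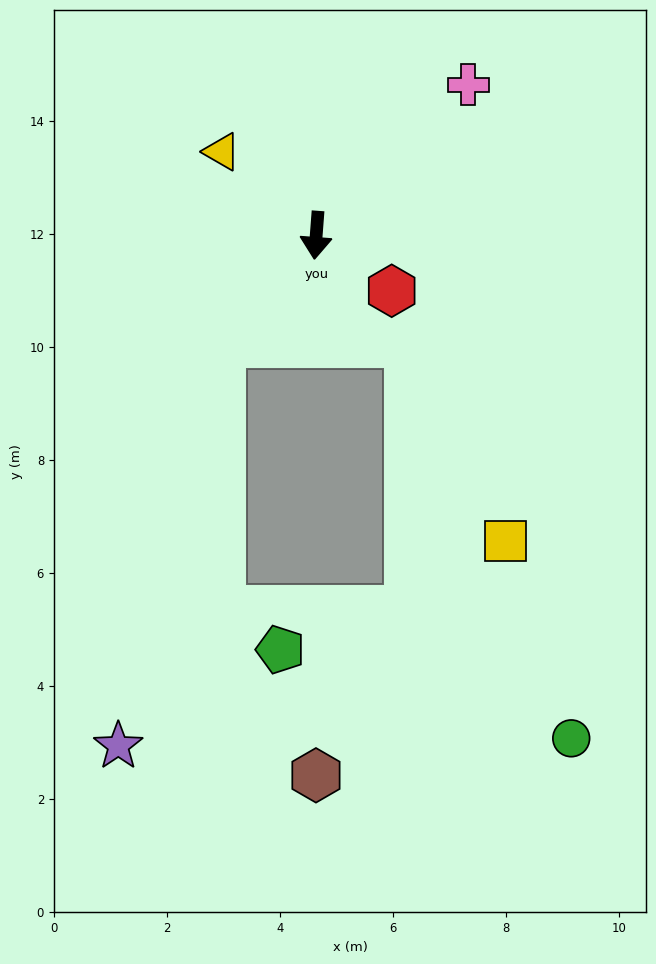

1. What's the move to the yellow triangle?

turn right 127°, forward 2.2 m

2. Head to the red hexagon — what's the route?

turn left 58°, forward 1.7 m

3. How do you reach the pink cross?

turn left 139°, forward 3.8 m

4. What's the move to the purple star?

blocked — turn right 37°, forward 2.5 m, then turn left 27°, forward 7.4 m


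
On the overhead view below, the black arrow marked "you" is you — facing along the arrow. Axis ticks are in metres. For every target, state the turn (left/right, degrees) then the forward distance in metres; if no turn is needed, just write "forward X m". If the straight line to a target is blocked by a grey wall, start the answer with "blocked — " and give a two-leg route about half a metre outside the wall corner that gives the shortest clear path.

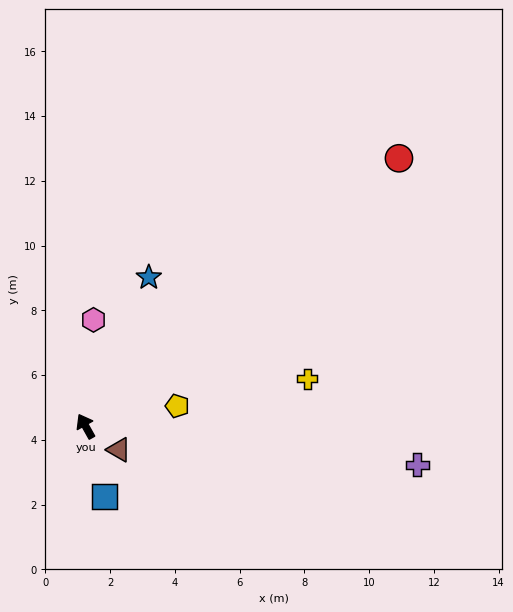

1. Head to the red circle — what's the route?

turn right 79°, forward 12.7 m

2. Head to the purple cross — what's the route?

turn right 126°, forward 10.3 m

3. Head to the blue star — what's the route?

turn right 52°, forward 5.0 m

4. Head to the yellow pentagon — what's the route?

turn right 107°, forward 2.9 m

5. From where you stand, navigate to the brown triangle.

turn right 154°, forward 1.3 m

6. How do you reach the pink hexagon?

turn right 34°, forward 3.3 m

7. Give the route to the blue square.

turn left 166°, forward 2.3 m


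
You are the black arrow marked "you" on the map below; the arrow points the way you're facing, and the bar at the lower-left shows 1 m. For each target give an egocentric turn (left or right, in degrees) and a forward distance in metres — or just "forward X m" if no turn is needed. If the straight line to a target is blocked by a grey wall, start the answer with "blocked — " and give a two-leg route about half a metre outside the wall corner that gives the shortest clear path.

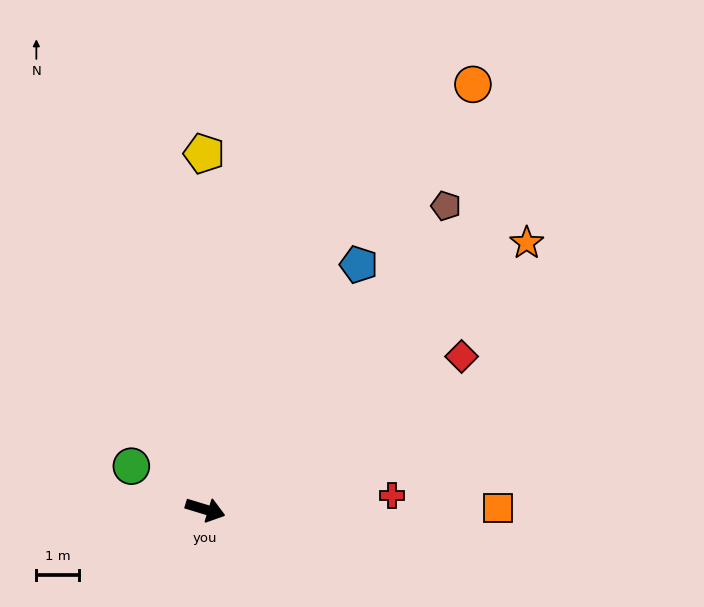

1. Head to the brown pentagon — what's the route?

turn left 69°, forward 9.0 m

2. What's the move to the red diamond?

turn left 48°, forward 7.0 m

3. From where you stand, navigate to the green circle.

turn left 167°, forward 2.0 m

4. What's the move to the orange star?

turn left 57°, forward 9.7 m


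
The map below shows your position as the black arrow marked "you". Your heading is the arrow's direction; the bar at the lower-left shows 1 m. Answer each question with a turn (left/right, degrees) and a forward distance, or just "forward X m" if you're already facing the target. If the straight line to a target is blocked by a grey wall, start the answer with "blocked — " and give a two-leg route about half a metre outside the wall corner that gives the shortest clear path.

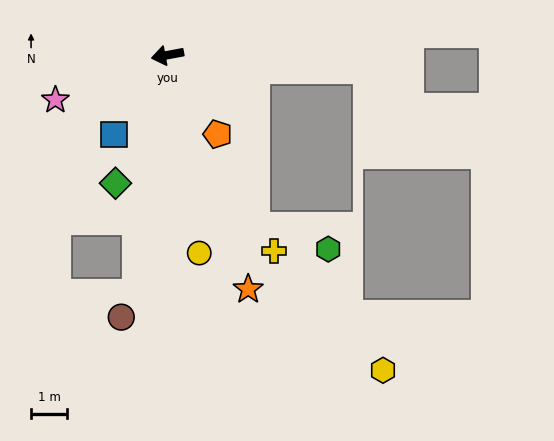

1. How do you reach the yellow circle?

turn left 88°, forward 5.6 m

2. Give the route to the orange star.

turn left 98°, forward 6.9 m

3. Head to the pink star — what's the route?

turn left 11°, forward 3.4 m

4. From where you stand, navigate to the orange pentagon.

turn left 112°, forward 2.6 m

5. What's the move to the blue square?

turn left 45°, forward 2.7 m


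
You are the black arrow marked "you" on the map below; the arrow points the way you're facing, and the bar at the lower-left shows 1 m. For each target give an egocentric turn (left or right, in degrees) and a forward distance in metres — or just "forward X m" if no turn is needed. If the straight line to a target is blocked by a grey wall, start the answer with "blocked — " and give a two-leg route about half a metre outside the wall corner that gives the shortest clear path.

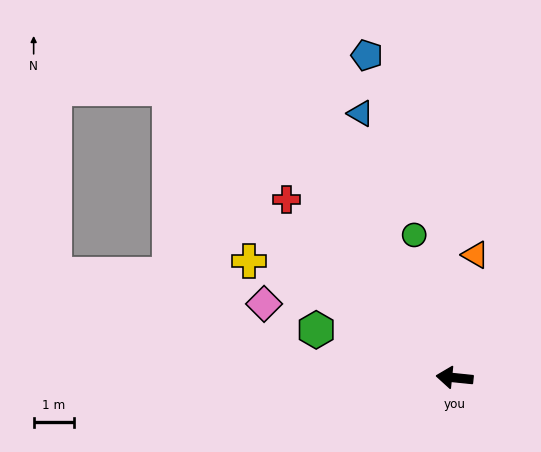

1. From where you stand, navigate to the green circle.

turn right 68°, forward 3.7 m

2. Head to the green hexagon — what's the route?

turn right 13°, forward 3.7 m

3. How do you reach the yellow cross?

turn right 24°, forward 5.9 m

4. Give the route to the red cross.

turn right 41°, forward 6.1 m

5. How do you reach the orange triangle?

turn right 94°, forward 3.1 m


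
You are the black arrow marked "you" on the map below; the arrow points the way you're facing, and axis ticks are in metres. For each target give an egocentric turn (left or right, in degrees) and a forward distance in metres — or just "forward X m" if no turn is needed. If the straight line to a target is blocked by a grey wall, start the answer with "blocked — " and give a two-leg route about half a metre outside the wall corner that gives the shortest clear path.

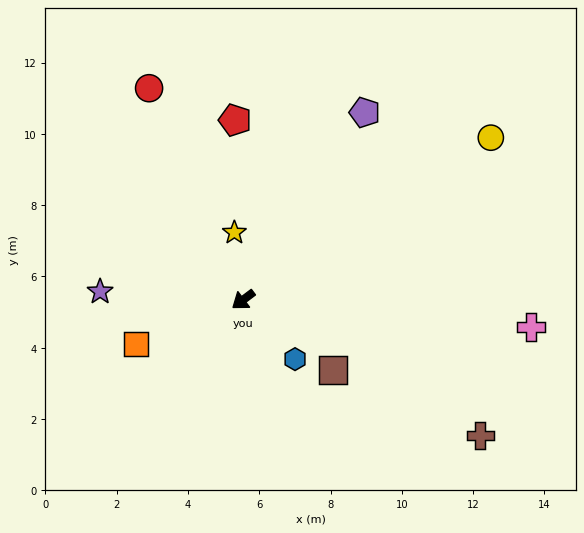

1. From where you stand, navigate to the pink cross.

turn left 138°, forward 8.1 m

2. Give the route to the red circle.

turn right 103°, forward 6.5 m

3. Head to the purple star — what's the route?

turn right 40°, forward 4.0 m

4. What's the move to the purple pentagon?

turn right 160°, forward 6.3 m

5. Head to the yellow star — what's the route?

turn right 119°, forward 1.9 m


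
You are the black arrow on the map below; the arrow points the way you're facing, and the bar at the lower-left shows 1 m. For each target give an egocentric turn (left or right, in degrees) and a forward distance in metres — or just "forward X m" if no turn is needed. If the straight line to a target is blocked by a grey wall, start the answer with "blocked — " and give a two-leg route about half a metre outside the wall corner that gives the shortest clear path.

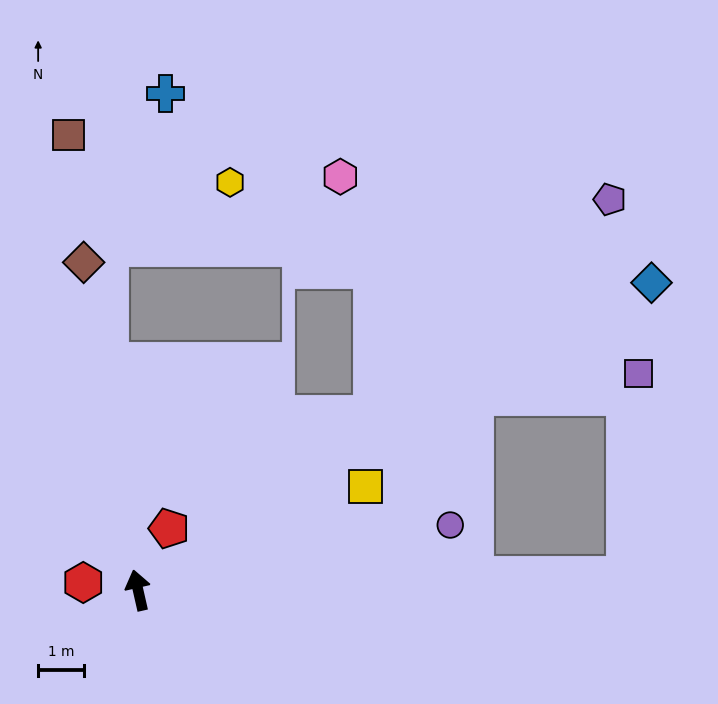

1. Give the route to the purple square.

blocked — turn right 101°, forward 10.7 m, then turn left 85°, forward 4.5 m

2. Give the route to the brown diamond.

turn right 3°, forward 7.3 m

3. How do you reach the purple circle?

turn right 91°, forward 7.0 m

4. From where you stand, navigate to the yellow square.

turn right 78°, forward 5.5 m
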